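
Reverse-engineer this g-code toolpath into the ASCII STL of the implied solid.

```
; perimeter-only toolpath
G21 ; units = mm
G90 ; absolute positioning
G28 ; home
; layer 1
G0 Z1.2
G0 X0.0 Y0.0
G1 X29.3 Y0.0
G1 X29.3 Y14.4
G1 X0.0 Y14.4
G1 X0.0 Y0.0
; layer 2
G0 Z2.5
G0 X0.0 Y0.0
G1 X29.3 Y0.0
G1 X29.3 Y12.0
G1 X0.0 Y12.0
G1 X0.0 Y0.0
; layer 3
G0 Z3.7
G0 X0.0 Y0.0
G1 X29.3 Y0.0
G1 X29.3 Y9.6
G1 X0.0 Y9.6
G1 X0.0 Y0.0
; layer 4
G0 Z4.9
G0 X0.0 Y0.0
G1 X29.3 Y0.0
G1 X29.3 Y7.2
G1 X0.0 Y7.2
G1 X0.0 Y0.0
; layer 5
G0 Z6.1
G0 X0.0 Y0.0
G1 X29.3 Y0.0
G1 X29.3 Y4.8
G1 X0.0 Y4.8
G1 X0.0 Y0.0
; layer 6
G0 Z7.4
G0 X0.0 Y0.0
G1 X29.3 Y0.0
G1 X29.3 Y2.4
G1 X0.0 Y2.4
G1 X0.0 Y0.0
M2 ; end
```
solid part
  facet normal 0.0000 0.0000 -1.0000
    outer loop
      vertex 29.3 16.8 0.0
      vertex 29.3 0.0 0.0
      vertex 0.0 0.0 0.0
    endloop
  endfacet
  facet normal 0.0000 0.0000 -1.0000
    outer loop
      vertex 0.0 16.8 0.0
      vertex 29.3 16.8 0.0
      vertex 0.0 0.0 0.0
    endloop
  endfacet
  facet normal 0.0000 -1.0000 0.0000
    outer loop
      vertex 0.0 0.0 0.0
      vertex 29.3 0.0 0.0
      vertex 29.3 0.0 8.6
    endloop
  endfacet
  facet normal 0.0000 -1.0000 0.0000
    outer loop
      vertex 0.0 0.0 0.0
      vertex 29.3 0.0 8.6
      vertex 0.0 0.0 8.6
    endloop
  endfacet
  facet normal 0.0000 0.4557 0.8901
    outer loop
      vertex 0.0 0.0 8.6
      vertex 29.3 0.0 8.6
      vertex 29.3 16.8 0.0
    endloop
  endfacet
  facet normal 0.0000 0.4557 0.8901
    outer loop
      vertex 0.0 0.0 8.6
      vertex 29.3 16.8 0.0
      vertex 0.0 16.8 0.0
    endloop
  endfacet
  facet normal -1.0000 0.0000 0.0000
    outer loop
      vertex 0.0 0.0 8.6
      vertex 0.0 16.8 0.0
      vertex 0.0 0.0 0.0
    endloop
  endfacet
  facet normal 1.0000 0.0000 0.0000
    outer loop
      vertex 29.3 0.0 0.0
      vertex 29.3 16.8 0.0
      vertex 29.3 0.0 8.6
    endloop
  endfacet
endsolid part

The G0 Z moves step by Δz≈1.2 mm. The G1 loops shrink linearly with z, so the solid tapers from its base footprint up to z≈8.6. Closing with a flat bottom cap and the tapered top and triangulating gives 8 facets — a wedge (ramp): 29.3 × 16.8 mm base, rising to 8.6 mm along the y=0 edge and sloping linearly to z=0 at y=16.8.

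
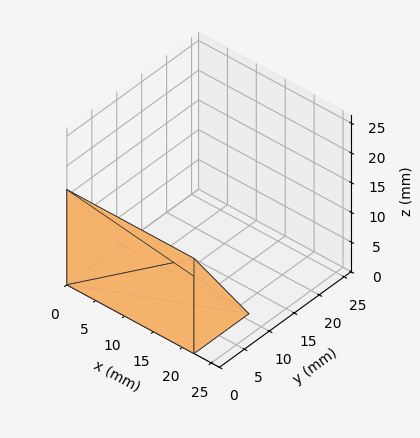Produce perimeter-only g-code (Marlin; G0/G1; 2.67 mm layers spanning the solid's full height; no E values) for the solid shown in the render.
Reading the render: the shape is a wedge (ramp): 22 × 11 mm base, rising to 16 mm along the y=0 edge and sloping linearly to z=0 at y=11 (dimensions read to the nearest mm from the axis ticks). For the g-code, the solid's height is divided into equal slices at the stated Δz and each level perimeter traced with G1 moves after a G0 lift.

; perimeter-only toolpath
G21 ; units = mm
G90 ; absolute positioning
G28 ; home
; layer 1
G0 Z2.67
G0 X0.00 Y0.00
G1 X22.00 Y0.00
G1 X22.00 Y9.17
G1 X0.00 Y9.17
G1 X0.00 Y0.00
; layer 2
G0 Z5.33
G0 X0.00 Y0.00
G1 X22.00 Y0.00
G1 X22.00 Y7.33
G1 X0.00 Y7.33
G1 X0.00 Y0.00
; layer 3
G0 Z8.00
G0 X0.00 Y0.00
G1 X22.00 Y0.00
G1 X22.00 Y5.50
G1 X0.00 Y5.50
G1 X0.00 Y0.00
; layer 4
G0 Z10.67
G0 X0.00 Y0.00
G1 X22.00 Y0.00
G1 X22.00 Y3.67
G1 X0.00 Y3.67
G1 X0.00 Y0.00
; layer 5
G0 Z13.33
G0 X0.00 Y0.00
G1 X22.00 Y0.00
G1 X22.00 Y1.83
G1 X0.00 Y1.83
G1 X0.00 Y0.00
M2 ; end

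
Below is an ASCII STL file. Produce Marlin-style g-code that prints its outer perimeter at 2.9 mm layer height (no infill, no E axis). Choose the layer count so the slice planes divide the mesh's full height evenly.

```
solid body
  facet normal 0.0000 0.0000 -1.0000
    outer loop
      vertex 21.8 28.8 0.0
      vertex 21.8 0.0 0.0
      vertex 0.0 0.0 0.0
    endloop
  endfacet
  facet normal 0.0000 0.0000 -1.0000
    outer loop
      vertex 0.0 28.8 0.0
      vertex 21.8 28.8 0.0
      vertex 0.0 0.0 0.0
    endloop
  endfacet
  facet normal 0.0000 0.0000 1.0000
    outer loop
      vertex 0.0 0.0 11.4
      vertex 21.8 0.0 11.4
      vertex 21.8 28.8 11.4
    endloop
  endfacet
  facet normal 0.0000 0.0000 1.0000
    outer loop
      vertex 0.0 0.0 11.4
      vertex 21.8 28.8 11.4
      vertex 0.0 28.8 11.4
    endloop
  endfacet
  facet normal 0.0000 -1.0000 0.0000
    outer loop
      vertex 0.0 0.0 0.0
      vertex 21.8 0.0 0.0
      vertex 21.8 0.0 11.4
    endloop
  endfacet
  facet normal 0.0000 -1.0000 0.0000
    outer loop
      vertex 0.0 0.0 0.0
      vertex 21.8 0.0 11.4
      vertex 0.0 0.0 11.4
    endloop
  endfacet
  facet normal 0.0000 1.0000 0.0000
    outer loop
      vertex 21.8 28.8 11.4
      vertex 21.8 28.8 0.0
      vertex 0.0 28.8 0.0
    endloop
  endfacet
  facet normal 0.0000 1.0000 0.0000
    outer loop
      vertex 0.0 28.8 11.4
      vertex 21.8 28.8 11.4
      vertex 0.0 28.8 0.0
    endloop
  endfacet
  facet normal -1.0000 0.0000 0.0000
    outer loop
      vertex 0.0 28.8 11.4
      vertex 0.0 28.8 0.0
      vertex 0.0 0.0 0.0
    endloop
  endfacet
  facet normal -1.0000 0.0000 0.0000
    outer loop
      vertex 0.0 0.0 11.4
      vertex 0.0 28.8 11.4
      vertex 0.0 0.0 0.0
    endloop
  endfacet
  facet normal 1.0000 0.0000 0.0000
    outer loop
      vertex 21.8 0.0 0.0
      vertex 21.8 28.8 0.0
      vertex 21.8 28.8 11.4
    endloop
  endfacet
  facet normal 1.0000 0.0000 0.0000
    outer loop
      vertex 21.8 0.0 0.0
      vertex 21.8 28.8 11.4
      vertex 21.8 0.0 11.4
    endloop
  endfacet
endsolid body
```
; perimeter-only toolpath
G21 ; units = mm
G90 ; absolute positioning
G28 ; home
; layer 1
G0 Z2.9
G0 X0.0 Y0.0
G1 X21.8 Y0.0
G1 X21.8 Y28.8
G1 X0.0 Y28.8
G1 X0.0 Y0.0
; layer 2
G0 Z5.7
G0 X0.0 Y0.0
G1 X21.8 Y0.0
G1 X21.8 Y28.8
G1 X0.0 Y28.8
G1 X0.0 Y0.0
; layer 3
G0 Z8.6
G0 X0.0 Y0.0
G1 X21.8 Y0.0
G1 X21.8 Y28.8
G1 X0.0 Y28.8
G1 X0.0 Y0.0
; layer 4
G0 Z11.4
G0 X0.0 Y0.0
G1 X21.8 Y0.0
G1 X21.8 Y28.8
G1 X0.0 Y28.8
G1 X0.0 Y0.0
M2 ; end

The solid is a rectangular box, roughly 21.8 × 28.8 mm footprint and 11.4 mm tall. Slicing at Δz = 2.9 mm — 4 equal slices spanning the solid's height, so layer i sits at z = i·h/4 — gives 4 non-empty perimeters. Each is a 4-segment closed polygon; G0 lifts to the layer z and rapids to the start vertex, then G1 traces the edges.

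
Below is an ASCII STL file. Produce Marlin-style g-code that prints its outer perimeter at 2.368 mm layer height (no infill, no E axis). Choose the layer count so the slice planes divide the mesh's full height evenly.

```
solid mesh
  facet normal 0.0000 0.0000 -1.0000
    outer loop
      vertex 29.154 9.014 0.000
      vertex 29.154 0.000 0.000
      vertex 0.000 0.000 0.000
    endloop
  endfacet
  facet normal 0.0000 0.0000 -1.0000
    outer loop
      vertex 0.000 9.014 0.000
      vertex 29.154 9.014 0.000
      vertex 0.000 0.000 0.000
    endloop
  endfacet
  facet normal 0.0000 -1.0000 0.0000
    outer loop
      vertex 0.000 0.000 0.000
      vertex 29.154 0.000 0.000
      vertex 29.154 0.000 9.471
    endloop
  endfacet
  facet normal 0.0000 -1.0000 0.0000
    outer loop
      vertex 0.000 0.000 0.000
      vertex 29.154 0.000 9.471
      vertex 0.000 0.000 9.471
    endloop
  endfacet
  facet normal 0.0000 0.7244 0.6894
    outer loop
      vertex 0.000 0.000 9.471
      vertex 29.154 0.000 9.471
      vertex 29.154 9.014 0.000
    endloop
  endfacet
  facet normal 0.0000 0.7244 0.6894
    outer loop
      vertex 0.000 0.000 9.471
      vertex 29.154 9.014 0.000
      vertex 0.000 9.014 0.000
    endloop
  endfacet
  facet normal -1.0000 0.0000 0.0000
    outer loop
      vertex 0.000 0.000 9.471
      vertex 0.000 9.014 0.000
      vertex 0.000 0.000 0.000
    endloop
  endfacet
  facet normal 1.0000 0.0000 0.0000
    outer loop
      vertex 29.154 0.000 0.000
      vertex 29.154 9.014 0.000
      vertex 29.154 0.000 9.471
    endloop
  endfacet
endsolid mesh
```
; perimeter-only toolpath
G21 ; units = mm
G90 ; absolute positioning
G28 ; home
; layer 1
G0 Z2.368
G0 X0.000 Y0.000
G1 X29.154 Y0.000
G1 X29.154 Y6.760
G1 X0.000 Y6.760
G1 X0.000 Y0.000
; layer 2
G0 Z4.736
G0 X0.000 Y0.000
G1 X29.154 Y0.000
G1 X29.154 Y4.507
G1 X0.000 Y4.507
G1 X0.000 Y0.000
; layer 3
G0 Z7.103
G0 X0.000 Y0.000
G1 X29.154 Y0.000
G1 X29.154 Y2.253
G1 X0.000 Y2.253
G1 X0.000 Y0.000
M2 ; end

The solid is a wedge (ramp): 29.2 × 9.01 mm base, rising to 9.47 mm along the y=0 edge and sloping linearly to z=0 at y=9.01. Slicing at Δz = 2.368 mm — 4 equal slices spanning the solid's height, so layer i sits at z = i·h/4 — gives 3 non-empty perimeters. Each is a 4-segment closed polygon; G0 lifts to the layer z and rapids to the start vertex, then G1 traces the edges. The cross-section shrinks linearly with z (the slice at the apex is degenerate and omitted).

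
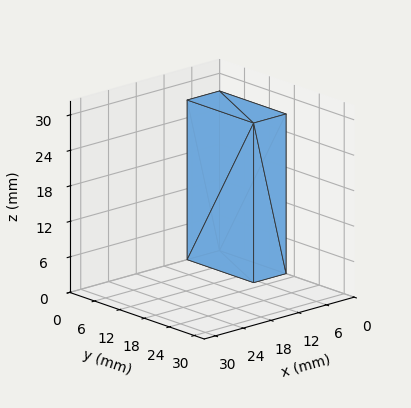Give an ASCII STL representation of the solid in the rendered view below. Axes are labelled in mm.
Reading the render: the shape is a rectangular box, roughly 7 × 16 mm footprint and 27 mm tall (dimensions read to the nearest mm from the axis ticks). For the STL, each face is triangulated and given an outward normal.

solid part
  facet normal 0.0000 0.0000 -1.0000
    outer loop
      vertex 7.00 16.00 0.00
      vertex 7.00 0.00 0.00
      vertex 0.00 0.00 0.00
    endloop
  endfacet
  facet normal 0.0000 0.0000 -1.0000
    outer loop
      vertex 0.00 16.00 0.00
      vertex 7.00 16.00 0.00
      vertex 0.00 0.00 0.00
    endloop
  endfacet
  facet normal 0.0000 0.0000 1.0000
    outer loop
      vertex 0.00 0.00 27.00
      vertex 7.00 0.00 27.00
      vertex 7.00 16.00 27.00
    endloop
  endfacet
  facet normal 0.0000 0.0000 1.0000
    outer loop
      vertex 0.00 0.00 27.00
      vertex 7.00 16.00 27.00
      vertex 0.00 16.00 27.00
    endloop
  endfacet
  facet normal 0.0000 -1.0000 0.0000
    outer loop
      vertex 0.00 0.00 0.00
      vertex 7.00 0.00 0.00
      vertex 7.00 0.00 27.00
    endloop
  endfacet
  facet normal 0.0000 -1.0000 0.0000
    outer loop
      vertex 0.00 0.00 0.00
      vertex 7.00 0.00 27.00
      vertex 0.00 0.00 27.00
    endloop
  endfacet
  facet normal 0.0000 1.0000 0.0000
    outer loop
      vertex 7.00 16.00 27.00
      vertex 7.00 16.00 0.00
      vertex 0.00 16.00 0.00
    endloop
  endfacet
  facet normal 0.0000 1.0000 0.0000
    outer loop
      vertex 0.00 16.00 27.00
      vertex 7.00 16.00 27.00
      vertex 0.00 16.00 0.00
    endloop
  endfacet
  facet normal -1.0000 0.0000 0.0000
    outer loop
      vertex 0.00 16.00 27.00
      vertex 0.00 16.00 0.00
      vertex 0.00 0.00 0.00
    endloop
  endfacet
  facet normal -1.0000 0.0000 0.0000
    outer loop
      vertex 0.00 0.00 27.00
      vertex 0.00 16.00 27.00
      vertex 0.00 0.00 0.00
    endloop
  endfacet
  facet normal 1.0000 0.0000 0.0000
    outer loop
      vertex 7.00 0.00 0.00
      vertex 7.00 16.00 0.00
      vertex 7.00 16.00 27.00
    endloop
  endfacet
  facet normal 1.0000 0.0000 0.0000
    outer loop
      vertex 7.00 0.00 0.00
      vertex 7.00 16.00 27.00
      vertex 7.00 0.00 27.00
    endloop
  endfacet
endsolid part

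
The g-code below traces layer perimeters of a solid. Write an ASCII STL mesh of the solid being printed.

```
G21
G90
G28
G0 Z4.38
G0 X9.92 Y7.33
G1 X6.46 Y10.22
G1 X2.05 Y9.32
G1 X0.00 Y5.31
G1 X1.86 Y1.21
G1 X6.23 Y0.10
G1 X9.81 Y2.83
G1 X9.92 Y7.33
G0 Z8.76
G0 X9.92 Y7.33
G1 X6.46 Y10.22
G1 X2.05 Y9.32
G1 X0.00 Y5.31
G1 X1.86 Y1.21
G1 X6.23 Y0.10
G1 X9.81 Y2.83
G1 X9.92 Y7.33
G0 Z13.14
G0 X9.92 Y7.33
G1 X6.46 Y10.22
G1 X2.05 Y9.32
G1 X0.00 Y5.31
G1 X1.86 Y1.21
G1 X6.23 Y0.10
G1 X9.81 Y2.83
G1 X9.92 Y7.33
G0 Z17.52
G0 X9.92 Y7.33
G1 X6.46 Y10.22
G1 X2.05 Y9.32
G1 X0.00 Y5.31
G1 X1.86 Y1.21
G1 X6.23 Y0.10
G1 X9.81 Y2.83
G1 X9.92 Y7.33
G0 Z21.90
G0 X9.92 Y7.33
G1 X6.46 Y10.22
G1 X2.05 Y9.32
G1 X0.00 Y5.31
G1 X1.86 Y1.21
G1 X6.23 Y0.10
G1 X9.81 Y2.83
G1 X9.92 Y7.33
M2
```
solid part
  facet normal 0.0000 0.0000 -1.0000
    outer loop
      vertex 2.05 9.32 0.00
      vertex 6.46 10.22 0.00
      vertex 9.92 7.33 0.00
    endloop
  endfacet
  facet normal 0.0000 0.0000 -1.0000
    outer loop
      vertex 0.00 5.31 0.00
      vertex 2.05 9.32 0.00
      vertex 9.92 7.33 0.00
    endloop
  endfacet
  facet normal 0.0000 0.0000 -1.0000
    outer loop
      vertex 1.86 1.21 0.00
      vertex 0.00 5.31 0.00
      vertex 9.92 7.33 0.00
    endloop
  endfacet
  facet normal 0.0000 0.0000 -1.0000
    outer loop
      vertex 6.23 0.10 0.00
      vertex 1.86 1.21 0.00
      vertex 9.92 7.33 0.00
    endloop
  endfacet
  facet normal 0.0000 0.0000 -1.0000
    outer loop
      vertex 9.81 2.83 0.00
      vertex 6.23 0.10 0.00
      vertex 9.92 7.33 0.00
    endloop
  endfacet
  facet normal 0.0000 0.0000 1.0000
    outer loop
      vertex 9.92 7.33 21.90
      vertex 6.46 10.22 21.90
      vertex 2.05 9.32 21.90
    endloop
  endfacet
  facet normal 0.0000 0.0000 1.0000
    outer loop
      vertex 9.92 7.33 21.90
      vertex 2.05 9.32 21.90
      vertex 0.00 5.31 21.90
    endloop
  endfacet
  facet normal 0.0000 0.0000 1.0000
    outer loop
      vertex 9.92 7.33 21.90
      vertex 0.00 5.31 21.90
      vertex 1.86 1.21 21.90
    endloop
  endfacet
  facet normal 0.0000 0.0000 1.0000
    outer loop
      vertex 9.92 7.33 21.90
      vertex 1.86 1.21 21.90
      vertex 6.23 0.10 21.90
    endloop
  endfacet
  facet normal 0.0000 0.0000 1.0000
    outer loop
      vertex 9.92 7.33 21.90
      vertex 6.23 0.10 21.90
      vertex 9.81 2.83 21.90
    endloop
  endfacet
  facet normal 0.6411 0.7675 0.0000
    outer loop
      vertex 9.92 7.33 0.00
      vertex 6.46 10.22 0.00
      vertex 6.46 10.22 21.90
    endloop
  endfacet
  facet normal 0.6411 0.7675 0.0000
    outer loop
      vertex 9.92 7.33 0.00
      vertex 6.46 10.22 21.90
      vertex 9.92 7.33 21.90
    endloop
  endfacet
  facet normal -0.2000 0.9798 0.0000
    outer loop
      vertex 6.46 10.22 0.00
      vertex 2.05 9.32 0.00
      vertex 2.05 9.32 21.90
    endloop
  endfacet
  facet normal -0.2000 0.9798 0.0000
    outer loop
      vertex 6.46 10.22 0.00
      vertex 2.05 9.32 21.90
      vertex 6.46 10.22 21.90
    endloop
  endfacet
  facet normal -0.8904 0.4552 0.0000
    outer loop
      vertex 2.05 9.32 0.00
      vertex 0.00 5.31 0.00
      vertex 0.00 5.31 21.90
    endloop
  endfacet
  facet normal -0.8904 0.4552 0.0000
    outer loop
      vertex 2.05 9.32 0.00
      vertex 0.00 5.31 21.90
      vertex 2.05 9.32 21.90
    endloop
  endfacet
  facet normal -0.9107 -0.4131 0.0000
    outer loop
      vertex 0.00 5.31 0.00
      vertex 1.86 1.21 0.00
      vertex 1.86 1.21 21.90
    endloop
  endfacet
  facet normal -0.9107 -0.4131 0.0000
    outer loop
      vertex 0.00 5.31 0.00
      vertex 1.86 1.21 21.90
      vertex 0.00 5.31 21.90
    endloop
  endfacet
  facet normal -0.2462 -0.9692 0.0000
    outer loop
      vertex 1.86 1.21 0.00
      vertex 6.23 0.10 0.00
      vertex 6.23 0.10 21.90
    endloop
  endfacet
  facet normal -0.2462 -0.9692 0.0000
    outer loop
      vertex 1.86 1.21 0.00
      vertex 6.23 0.10 21.90
      vertex 1.86 1.21 21.90
    endloop
  endfacet
  facet normal 0.6064 -0.7952 0.0000
    outer loop
      vertex 6.23 0.10 0.00
      vertex 9.81 2.83 0.00
      vertex 9.81 2.83 21.90
    endloop
  endfacet
  facet normal 0.6064 -0.7952 0.0000
    outer loop
      vertex 6.23 0.10 0.00
      vertex 9.81 2.83 21.90
      vertex 6.23 0.10 21.90
    endloop
  endfacet
  facet normal 0.9997 -0.0244 0.0000
    outer loop
      vertex 9.81 2.83 0.00
      vertex 9.92 7.33 0.00
      vertex 9.92 7.33 21.90
    endloop
  endfacet
  facet normal 0.9997 -0.0244 0.0000
    outer loop
      vertex 9.81 2.83 0.00
      vertex 9.92 7.33 21.90
      vertex 9.81 2.83 21.90
    endloop
  endfacet
endsolid part

The G0 Z moves step by Δz≈4.38 mm. Every layer's G1 loop is the same polygon, so the solid is a straight extrusion of it from z=0 to z≈21.9. Closing with flat bottom and top caps and triangulating gives 24 facets — a regular 7-sided prism (a cylinder approximated with 7 flat sides), circumscribed radius ≈ 5.19 mm, height ≈ 21.9 mm.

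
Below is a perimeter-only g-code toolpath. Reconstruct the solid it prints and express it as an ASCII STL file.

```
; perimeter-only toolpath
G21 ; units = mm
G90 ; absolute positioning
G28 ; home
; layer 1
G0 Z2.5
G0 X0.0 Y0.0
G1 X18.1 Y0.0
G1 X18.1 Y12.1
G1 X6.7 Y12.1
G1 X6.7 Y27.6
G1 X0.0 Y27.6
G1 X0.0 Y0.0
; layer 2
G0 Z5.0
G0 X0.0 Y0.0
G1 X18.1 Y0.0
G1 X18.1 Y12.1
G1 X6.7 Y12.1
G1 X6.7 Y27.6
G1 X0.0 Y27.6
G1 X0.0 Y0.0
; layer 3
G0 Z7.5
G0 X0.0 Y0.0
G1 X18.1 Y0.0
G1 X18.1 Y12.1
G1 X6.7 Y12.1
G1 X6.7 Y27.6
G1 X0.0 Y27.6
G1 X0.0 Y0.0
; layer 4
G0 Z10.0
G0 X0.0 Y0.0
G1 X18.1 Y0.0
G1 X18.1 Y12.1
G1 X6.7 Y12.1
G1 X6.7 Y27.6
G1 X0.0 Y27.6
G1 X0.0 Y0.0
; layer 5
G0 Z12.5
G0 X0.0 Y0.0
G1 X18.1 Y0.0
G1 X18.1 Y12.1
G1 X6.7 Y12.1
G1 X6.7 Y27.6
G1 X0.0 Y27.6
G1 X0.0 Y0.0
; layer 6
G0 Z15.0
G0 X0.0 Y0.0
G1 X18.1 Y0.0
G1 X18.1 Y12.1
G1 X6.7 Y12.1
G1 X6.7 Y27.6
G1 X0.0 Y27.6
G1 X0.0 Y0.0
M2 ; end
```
solid part
  facet normal 0.0000 0.0000 -1.0000
    outer loop
      vertex 18.1 12.1 0.0
      vertex 18.1 0.0 0.0
      vertex 0.0 0.0 0.0
    endloop
  endfacet
  facet normal 0.0000 0.0000 -1.0000
    outer loop
      vertex 6.7 12.1 0.0
      vertex 18.1 12.1 0.0
      vertex 0.0 0.0 0.0
    endloop
  endfacet
  facet normal 0.0000 0.0000 -1.0000
    outer loop
      vertex 6.7 27.6 0.0
      vertex 6.7 12.1 0.0
      vertex 0.0 0.0 0.0
    endloop
  endfacet
  facet normal 0.0000 0.0000 -1.0000
    outer loop
      vertex 0.0 27.6 0.0
      vertex 6.7 27.6 0.0
      vertex 0.0 0.0 0.0
    endloop
  endfacet
  facet normal 0.0000 0.0000 1.0000
    outer loop
      vertex 0.0 0.0 15.0
      vertex 18.1 0.0 15.0
      vertex 18.1 12.1 15.0
    endloop
  endfacet
  facet normal 0.0000 0.0000 1.0000
    outer loop
      vertex 0.0 0.0 15.0
      vertex 18.1 12.1 15.0
      vertex 6.7 12.1 15.0
    endloop
  endfacet
  facet normal 0.0000 0.0000 1.0000
    outer loop
      vertex 0.0 0.0 15.0
      vertex 6.7 12.1 15.0
      vertex 6.7 27.6 15.0
    endloop
  endfacet
  facet normal 0.0000 0.0000 1.0000
    outer loop
      vertex 0.0 0.0 15.0
      vertex 6.7 27.6 15.0
      vertex 0.0 27.6 15.0
    endloop
  endfacet
  facet normal 0.0000 -1.0000 0.0000
    outer loop
      vertex 0.0 0.0 0.0
      vertex 18.1 0.0 0.0
      vertex 18.1 0.0 15.0
    endloop
  endfacet
  facet normal 0.0000 -1.0000 0.0000
    outer loop
      vertex 0.0 0.0 0.0
      vertex 18.1 0.0 15.0
      vertex 0.0 0.0 15.0
    endloop
  endfacet
  facet normal 1.0000 0.0000 0.0000
    outer loop
      vertex 18.1 0.0 0.0
      vertex 18.1 12.1 0.0
      vertex 18.1 12.1 15.0
    endloop
  endfacet
  facet normal 1.0000 0.0000 0.0000
    outer loop
      vertex 18.1 0.0 0.0
      vertex 18.1 12.1 15.0
      vertex 18.1 0.0 15.0
    endloop
  endfacet
  facet normal 0.0000 1.0000 0.0000
    outer loop
      vertex 18.1 12.1 0.0
      vertex 6.7 12.1 0.0
      vertex 6.7 12.1 15.0
    endloop
  endfacet
  facet normal 0.0000 1.0000 0.0000
    outer loop
      vertex 18.1 12.1 0.0
      vertex 6.7 12.1 15.0
      vertex 18.1 12.1 15.0
    endloop
  endfacet
  facet normal 1.0000 0.0000 0.0000
    outer loop
      vertex 6.7 12.1 0.0
      vertex 6.7 27.6 0.0
      vertex 6.7 27.6 15.0
    endloop
  endfacet
  facet normal 1.0000 0.0000 0.0000
    outer loop
      vertex 6.7 12.1 0.0
      vertex 6.7 27.6 15.0
      vertex 6.7 12.1 15.0
    endloop
  endfacet
  facet normal 0.0000 1.0000 0.0000
    outer loop
      vertex 6.7 27.6 0.0
      vertex 0.0 27.6 0.0
      vertex 0.0 27.6 15.0
    endloop
  endfacet
  facet normal 0.0000 1.0000 0.0000
    outer loop
      vertex 6.7 27.6 0.0
      vertex 0.0 27.6 15.0
      vertex 6.7 27.6 15.0
    endloop
  endfacet
  facet normal -1.0000 0.0000 0.0000
    outer loop
      vertex 0.0 27.6 0.0
      vertex 0.0 0.0 0.0
      vertex 0.0 0.0 15.0
    endloop
  endfacet
  facet normal -1.0000 0.0000 0.0000
    outer loop
      vertex 0.0 27.6 0.0
      vertex 0.0 0.0 15.0
      vertex 0.0 27.6 15.0
    endloop
  endfacet
endsolid part

The G0 Z moves step by Δz≈2.5 mm. Every layer's G1 loop is the same polygon, so the solid is a straight extrusion of it from z=0 to z≈15. Closing with flat bottom and top caps and triangulating gives 20 facets — an L-shaped prism: outer 18.1 × 27.6 mm, arm thicknesses ≈ 12.1 mm (horizontal) and 6.7 mm (vertical), extruded 15 mm in z.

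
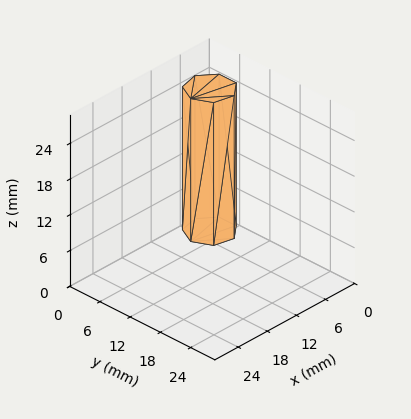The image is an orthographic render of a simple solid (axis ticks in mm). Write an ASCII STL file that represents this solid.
Reading the render: the shape is a regular 7-sided prism (a cylinder approximated with 7 flat sides), circumscribed radius ≈ 4 mm, height ≈ 24 mm (dimensions read to the nearest mm from the axis ticks). For the STL, each face is triangulated and given an outward normal.

solid part
  facet normal 0.0000 0.0000 -1.0000
    outer loop
      vertex 3.1 7.9 0.0
      vertex 6.5 7.1 0.0
      vertex 8.0 4.0 0.0
    endloop
  endfacet
  facet normal 0.0000 0.0000 -1.0000
    outer loop
      vertex 0.4 5.7 0.0
      vertex 3.1 7.9 0.0
      vertex 8.0 4.0 0.0
    endloop
  endfacet
  facet normal 0.0000 0.0000 -1.0000
    outer loop
      vertex 0.4 2.3 0.0
      vertex 0.4 5.7 0.0
      vertex 8.0 4.0 0.0
    endloop
  endfacet
  facet normal 0.0000 0.0000 -1.0000
    outer loop
      vertex 3.1 0.1 0.0
      vertex 0.4 2.3 0.0
      vertex 8.0 4.0 0.0
    endloop
  endfacet
  facet normal 0.0000 0.0000 -1.0000
    outer loop
      vertex 6.5 0.9 0.0
      vertex 3.1 0.1 0.0
      vertex 8.0 4.0 0.0
    endloop
  endfacet
  facet normal 0.0000 0.0000 1.0000
    outer loop
      vertex 8.0 4.0 24.0
      vertex 6.5 7.1 24.0
      vertex 3.1 7.9 24.0
    endloop
  endfacet
  facet normal 0.0000 0.0000 1.0000
    outer loop
      vertex 8.0 4.0 24.0
      vertex 3.1 7.9 24.0
      vertex 0.4 5.7 24.0
    endloop
  endfacet
  facet normal 0.0000 0.0000 1.0000
    outer loop
      vertex 8.0 4.0 24.0
      vertex 0.4 5.7 24.0
      vertex 0.4 2.3 24.0
    endloop
  endfacet
  facet normal 0.0000 0.0000 1.0000
    outer loop
      vertex 8.0 4.0 24.0
      vertex 0.4 2.3 24.0
      vertex 3.1 0.1 24.0
    endloop
  endfacet
  facet normal 0.0000 0.0000 1.0000
    outer loop
      vertex 8.0 4.0 24.0
      vertex 3.1 0.1 24.0
      vertex 6.5 0.9 24.0
    endloop
  endfacet
  facet normal 0.9002 0.4356 0.0000
    outer loop
      vertex 8.0 4.0 0.0
      vertex 6.5 7.1 0.0
      vertex 6.5 7.1 24.0
    endloop
  endfacet
  facet normal 0.9002 0.4356 0.0000
    outer loop
      vertex 8.0 4.0 0.0
      vertex 6.5 7.1 24.0
      vertex 8.0 4.0 24.0
    endloop
  endfacet
  facet normal 0.2290 0.9734 0.0000
    outer loop
      vertex 6.5 7.1 0.0
      vertex 3.1 7.9 0.0
      vertex 3.1 7.9 24.0
    endloop
  endfacet
  facet normal 0.2290 0.9734 0.0000
    outer loop
      vertex 6.5 7.1 0.0
      vertex 3.1 7.9 24.0
      vertex 6.5 7.1 24.0
    endloop
  endfacet
  facet normal -0.6317 0.7752 0.0000
    outer loop
      vertex 3.1 7.9 0.0
      vertex 0.4 5.7 0.0
      vertex 0.4 5.7 24.0
    endloop
  endfacet
  facet normal -0.6317 0.7752 0.0000
    outer loop
      vertex 3.1 7.9 0.0
      vertex 0.4 5.7 24.0
      vertex 3.1 7.9 24.0
    endloop
  endfacet
  facet normal -1.0000 0.0000 0.0000
    outer loop
      vertex 0.4 5.7 0.0
      vertex 0.4 2.3 0.0
      vertex 0.4 2.3 24.0
    endloop
  endfacet
  facet normal -1.0000 0.0000 0.0000
    outer loop
      vertex 0.4 5.7 0.0
      vertex 0.4 2.3 24.0
      vertex 0.4 5.7 24.0
    endloop
  endfacet
  facet normal -0.6317 -0.7752 0.0000
    outer loop
      vertex 0.4 2.3 0.0
      vertex 3.1 0.1 0.0
      vertex 3.1 0.1 24.0
    endloop
  endfacet
  facet normal -0.6317 -0.7752 0.0000
    outer loop
      vertex 0.4 2.3 0.0
      vertex 3.1 0.1 24.0
      vertex 0.4 2.3 24.0
    endloop
  endfacet
  facet normal 0.2290 -0.9734 0.0000
    outer loop
      vertex 3.1 0.1 0.0
      vertex 6.5 0.9 0.0
      vertex 6.5 0.9 24.0
    endloop
  endfacet
  facet normal 0.2290 -0.9734 0.0000
    outer loop
      vertex 3.1 0.1 0.0
      vertex 6.5 0.9 24.0
      vertex 3.1 0.1 24.0
    endloop
  endfacet
  facet normal 0.9002 -0.4356 0.0000
    outer loop
      vertex 6.5 0.9 0.0
      vertex 8.0 4.0 0.0
      vertex 8.0 4.0 24.0
    endloop
  endfacet
  facet normal 0.9002 -0.4356 0.0000
    outer loop
      vertex 6.5 0.9 0.0
      vertex 8.0 4.0 24.0
      vertex 6.5 0.9 24.0
    endloop
  endfacet
endsolid part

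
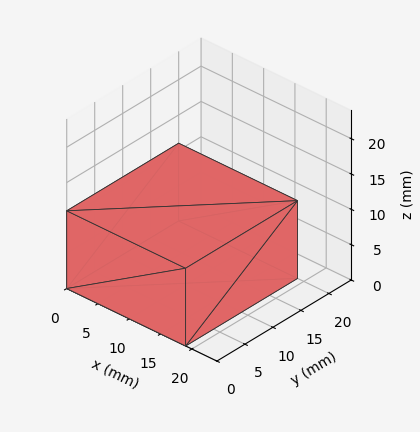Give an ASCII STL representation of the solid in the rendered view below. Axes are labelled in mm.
Reading the render: the shape is a rectangular box, roughly 19 × 20 mm footprint and 11 mm tall (dimensions read to the nearest mm from the axis ticks). For the STL, each face is triangulated and given an outward normal.

solid part
  facet normal 0.0000 0.0000 -1.0000
    outer loop
      vertex 19.000 20.000 0.000
      vertex 19.000 0.000 0.000
      vertex 0.000 0.000 0.000
    endloop
  endfacet
  facet normal 0.0000 0.0000 -1.0000
    outer loop
      vertex 0.000 20.000 0.000
      vertex 19.000 20.000 0.000
      vertex 0.000 0.000 0.000
    endloop
  endfacet
  facet normal 0.0000 0.0000 1.0000
    outer loop
      vertex 0.000 0.000 11.000
      vertex 19.000 0.000 11.000
      vertex 19.000 20.000 11.000
    endloop
  endfacet
  facet normal 0.0000 0.0000 1.0000
    outer loop
      vertex 0.000 0.000 11.000
      vertex 19.000 20.000 11.000
      vertex 0.000 20.000 11.000
    endloop
  endfacet
  facet normal 0.0000 -1.0000 0.0000
    outer loop
      vertex 0.000 0.000 0.000
      vertex 19.000 0.000 0.000
      vertex 19.000 0.000 11.000
    endloop
  endfacet
  facet normal 0.0000 -1.0000 0.0000
    outer loop
      vertex 0.000 0.000 0.000
      vertex 19.000 0.000 11.000
      vertex 0.000 0.000 11.000
    endloop
  endfacet
  facet normal 0.0000 1.0000 0.0000
    outer loop
      vertex 19.000 20.000 11.000
      vertex 19.000 20.000 0.000
      vertex 0.000 20.000 0.000
    endloop
  endfacet
  facet normal 0.0000 1.0000 0.0000
    outer loop
      vertex 0.000 20.000 11.000
      vertex 19.000 20.000 11.000
      vertex 0.000 20.000 0.000
    endloop
  endfacet
  facet normal -1.0000 0.0000 0.0000
    outer loop
      vertex 0.000 20.000 11.000
      vertex 0.000 20.000 0.000
      vertex 0.000 0.000 0.000
    endloop
  endfacet
  facet normal -1.0000 0.0000 0.0000
    outer loop
      vertex 0.000 0.000 11.000
      vertex 0.000 20.000 11.000
      vertex 0.000 0.000 0.000
    endloop
  endfacet
  facet normal 1.0000 0.0000 0.0000
    outer loop
      vertex 19.000 0.000 0.000
      vertex 19.000 20.000 0.000
      vertex 19.000 20.000 11.000
    endloop
  endfacet
  facet normal 1.0000 0.0000 0.0000
    outer loop
      vertex 19.000 0.000 0.000
      vertex 19.000 20.000 11.000
      vertex 19.000 0.000 11.000
    endloop
  endfacet
endsolid part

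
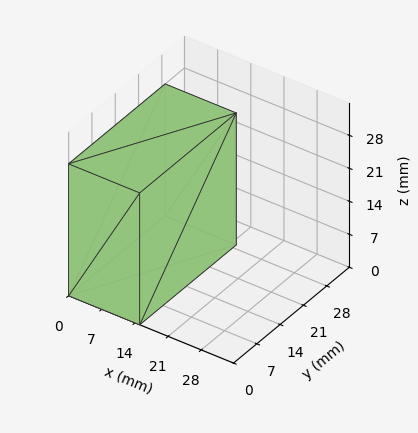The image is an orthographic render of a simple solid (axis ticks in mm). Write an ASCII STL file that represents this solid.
Reading the render: the shape is a rectangular box, roughly 15 × 29 mm footprint and 28 mm tall (dimensions read to the nearest mm from the axis ticks). For the STL, each face is triangulated and given an outward normal.

solid part
  facet normal 0.0000 0.0000 -1.0000
    outer loop
      vertex 15.00 29.00 0.00
      vertex 15.00 0.00 0.00
      vertex 0.00 0.00 0.00
    endloop
  endfacet
  facet normal 0.0000 0.0000 -1.0000
    outer loop
      vertex 0.00 29.00 0.00
      vertex 15.00 29.00 0.00
      vertex 0.00 0.00 0.00
    endloop
  endfacet
  facet normal 0.0000 0.0000 1.0000
    outer loop
      vertex 0.00 0.00 28.00
      vertex 15.00 0.00 28.00
      vertex 15.00 29.00 28.00
    endloop
  endfacet
  facet normal 0.0000 0.0000 1.0000
    outer loop
      vertex 0.00 0.00 28.00
      vertex 15.00 29.00 28.00
      vertex 0.00 29.00 28.00
    endloop
  endfacet
  facet normal 0.0000 -1.0000 0.0000
    outer loop
      vertex 0.00 0.00 0.00
      vertex 15.00 0.00 0.00
      vertex 15.00 0.00 28.00
    endloop
  endfacet
  facet normal 0.0000 -1.0000 0.0000
    outer loop
      vertex 0.00 0.00 0.00
      vertex 15.00 0.00 28.00
      vertex 0.00 0.00 28.00
    endloop
  endfacet
  facet normal 0.0000 1.0000 0.0000
    outer loop
      vertex 15.00 29.00 28.00
      vertex 15.00 29.00 0.00
      vertex 0.00 29.00 0.00
    endloop
  endfacet
  facet normal 0.0000 1.0000 0.0000
    outer loop
      vertex 0.00 29.00 28.00
      vertex 15.00 29.00 28.00
      vertex 0.00 29.00 0.00
    endloop
  endfacet
  facet normal -1.0000 0.0000 0.0000
    outer loop
      vertex 0.00 29.00 28.00
      vertex 0.00 29.00 0.00
      vertex 0.00 0.00 0.00
    endloop
  endfacet
  facet normal -1.0000 0.0000 0.0000
    outer loop
      vertex 0.00 0.00 28.00
      vertex 0.00 29.00 28.00
      vertex 0.00 0.00 0.00
    endloop
  endfacet
  facet normal 1.0000 0.0000 0.0000
    outer loop
      vertex 15.00 0.00 0.00
      vertex 15.00 29.00 0.00
      vertex 15.00 29.00 28.00
    endloop
  endfacet
  facet normal 1.0000 0.0000 0.0000
    outer loop
      vertex 15.00 0.00 0.00
      vertex 15.00 29.00 28.00
      vertex 15.00 0.00 28.00
    endloop
  endfacet
endsolid part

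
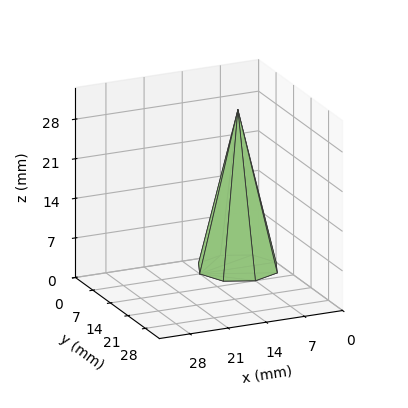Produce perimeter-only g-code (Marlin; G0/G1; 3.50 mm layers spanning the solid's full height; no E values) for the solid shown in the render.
Reading the render: the shape is a regular 8-sided pyramid, base circumscribed radius ≈ 7 mm, apex at z ≈ 28 mm (dimensions read to the nearest mm from the axis ticks). For the g-code, the solid's height is divided into equal slices at the stated Δz and each level perimeter traced with G1 moves after a G0 lift.

; perimeter-only toolpath
G21 ; units = mm
G90 ; absolute positioning
G28 ; home
; layer 1
G0 Z3.50
G0 X13.12 Y7.00
G1 X11.33 Y11.33
G1 X7.00 Y13.12
G1 X2.67 Y11.33
G1 X0.88 Y7.00
G1 X2.67 Y2.67
G1 X7.00 Y0.88
G1 X11.33 Y2.67
G1 X13.12 Y7.00
; layer 2
G0 Z7.00
G0 X12.25 Y7.00
G1 X10.71 Y10.71
G1 X7.00 Y12.25
G1 X3.29 Y10.71
G1 X1.75 Y7.00
G1 X3.29 Y3.29
G1 X7.00 Y1.75
G1 X10.71 Y3.29
G1 X12.25 Y7.00
; layer 3
G0 Z10.50
G0 X11.38 Y7.00
G1 X10.09 Y10.09
G1 X7.00 Y11.38
G1 X3.91 Y10.09
G1 X2.62 Y7.00
G1 X3.91 Y3.91
G1 X7.00 Y2.62
G1 X10.09 Y3.91
G1 X11.38 Y7.00
; layer 4
G0 Z14.00
G0 X10.50 Y7.00
G1 X9.47 Y9.47
G1 X7.00 Y10.50
G1 X4.53 Y9.47
G1 X3.50 Y7.00
G1 X4.53 Y4.53
G1 X7.00 Y3.50
G1 X9.47 Y4.53
G1 X10.50 Y7.00
; layer 5
G0 Z17.50
G0 X9.62 Y7.00
G1 X8.86 Y8.86
G1 X7.00 Y9.62
G1 X5.14 Y8.86
G1 X4.38 Y7.00
G1 X5.14 Y5.14
G1 X7.00 Y4.38
G1 X8.86 Y5.14
G1 X9.62 Y7.00
; layer 6
G0 Z21.00
G0 X8.75 Y7.00
G1 X8.24 Y8.24
G1 X7.00 Y8.75
G1 X5.76 Y8.24
G1 X5.25 Y7.00
G1 X5.76 Y5.76
G1 X7.00 Y5.25
G1 X8.24 Y5.76
G1 X8.75 Y7.00
; layer 7
G0 Z24.50
G0 X7.88 Y7.00
G1 X7.62 Y7.62
G1 X7.00 Y7.88
G1 X6.38 Y7.62
G1 X6.12 Y7.00
G1 X6.38 Y6.38
G1 X7.00 Y6.12
G1 X7.62 Y6.38
G1 X7.88 Y7.00
M2 ; end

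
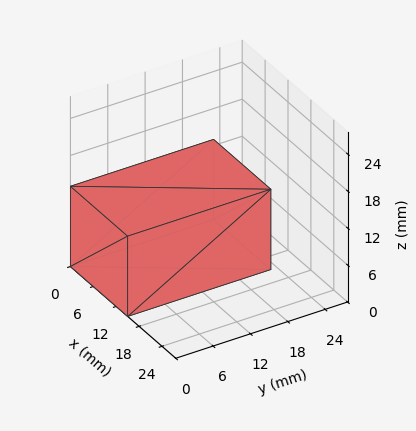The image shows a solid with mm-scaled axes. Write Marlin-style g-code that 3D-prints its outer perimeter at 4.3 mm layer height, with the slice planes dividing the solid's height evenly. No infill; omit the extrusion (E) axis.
Reading the render: the shape is a rectangular box, roughly 15 × 23 mm footprint and 13 mm tall (dimensions read to the nearest mm from the axis ticks). For the g-code, the solid's height is divided into equal slices at the stated Δz and each level perimeter traced with G1 moves after a G0 lift.

; perimeter-only toolpath
G21 ; units = mm
G90 ; absolute positioning
G28 ; home
; layer 1
G0 Z4.3
G0 X0.0 Y0.0
G1 X15.0 Y0.0
G1 X15.0 Y23.0
G1 X0.0 Y23.0
G1 X0.0 Y0.0
; layer 2
G0 Z8.7
G0 X0.0 Y0.0
G1 X15.0 Y0.0
G1 X15.0 Y23.0
G1 X0.0 Y23.0
G1 X0.0 Y0.0
; layer 3
G0 Z13.0
G0 X0.0 Y0.0
G1 X15.0 Y0.0
G1 X15.0 Y23.0
G1 X0.0 Y23.0
G1 X0.0 Y0.0
M2 ; end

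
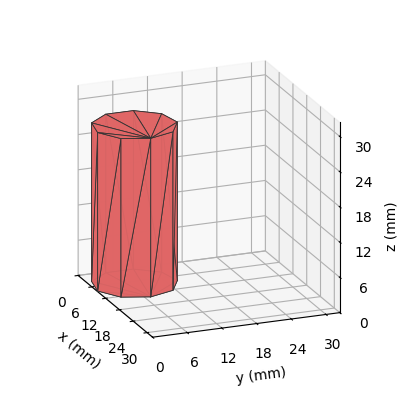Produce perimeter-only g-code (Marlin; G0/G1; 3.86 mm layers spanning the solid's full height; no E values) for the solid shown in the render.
Reading the render: the shape is a regular 9-sided prism (a cylinder approximated with 9 flat sides), circumscribed radius ≈ 7 mm, height ≈ 27 mm (dimensions read to the nearest mm from the axis ticks). For the g-code, the solid's height is divided into equal slices at the stated Δz and each level perimeter traced with G1 moves after a G0 lift.

; perimeter-only toolpath
G21 ; units = mm
G90 ; absolute positioning
G28 ; home
; layer 1
G0 Z3.86
G0 X14.00 Y7.00
G1 X12.36 Y11.50
G1 X8.22 Y13.89
G1 X3.50 Y13.06
G1 X0.42 Y9.39
G1 X0.42 Y4.61
G1 X3.50 Y0.94
G1 X8.22 Y0.11
G1 X12.36 Y2.50
G1 X14.00 Y7.00
; layer 2
G0 Z7.71
G0 X14.00 Y7.00
G1 X12.36 Y11.50
G1 X8.22 Y13.89
G1 X3.50 Y13.06
G1 X0.42 Y9.39
G1 X0.42 Y4.61
G1 X3.50 Y0.94
G1 X8.22 Y0.11
G1 X12.36 Y2.50
G1 X14.00 Y7.00
; layer 3
G0 Z11.57
G0 X14.00 Y7.00
G1 X12.36 Y11.50
G1 X8.22 Y13.89
G1 X3.50 Y13.06
G1 X0.42 Y9.39
G1 X0.42 Y4.61
G1 X3.50 Y0.94
G1 X8.22 Y0.11
G1 X12.36 Y2.50
G1 X14.00 Y7.00
; layer 4
G0 Z15.43
G0 X14.00 Y7.00
G1 X12.36 Y11.50
G1 X8.22 Y13.89
G1 X3.50 Y13.06
G1 X0.42 Y9.39
G1 X0.42 Y4.61
G1 X3.50 Y0.94
G1 X8.22 Y0.11
G1 X12.36 Y2.50
G1 X14.00 Y7.00
; layer 5
G0 Z19.29
G0 X14.00 Y7.00
G1 X12.36 Y11.50
G1 X8.22 Y13.89
G1 X3.50 Y13.06
G1 X0.42 Y9.39
G1 X0.42 Y4.61
G1 X3.50 Y0.94
G1 X8.22 Y0.11
G1 X12.36 Y2.50
G1 X14.00 Y7.00
; layer 6
G0 Z23.14
G0 X14.00 Y7.00
G1 X12.36 Y11.50
G1 X8.22 Y13.89
G1 X3.50 Y13.06
G1 X0.42 Y9.39
G1 X0.42 Y4.61
G1 X3.50 Y0.94
G1 X8.22 Y0.11
G1 X12.36 Y2.50
G1 X14.00 Y7.00
; layer 7
G0 Z27.00
G0 X14.00 Y7.00
G1 X12.36 Y11.50
G1 X8.22 Y13.89
G1 X3.50 Y13.06
G1 X0.42 Y9.39
G1 X0.42 Y4.61
G1 X3.50 Y0.94
G1 X8.22 Y0.11
G1 X12.36 Y2.50
G1 X14.00 Y7.00
M2 ; end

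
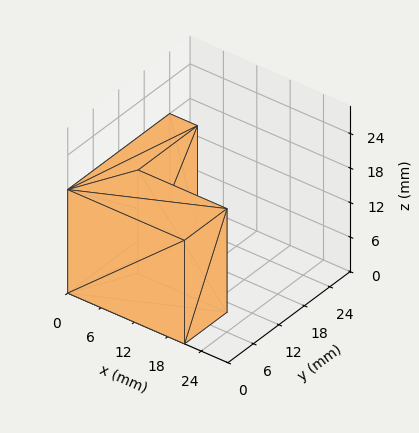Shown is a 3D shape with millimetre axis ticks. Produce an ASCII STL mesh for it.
Reading the render: the shape is an L-shaped prism: outer 21 × 24 mm, arm thicknesses ≈ 10 mm (horizontal) and 5 mm (vertical), extruded 18 mm in z (dimensions read to the nearest mm from the axis ticks). For the STL, each face is triangulated and given an outward normal.

solid part
  facet normal 0.0000 0.0000 -1.0000
    outer loop
      vertex 21.0 10.0 0.0
      vertex 21.0 0.0 0.0
      vertex 0.0 0.0 0.0
    endloop
  endfacet
  facet normal 0.0000 0.0000 -1.0000
    outer loop
      vertex 5.0 10.0 0.0
      vertex 21.0 10.0 0.0
      vertex 0.0 0.0 0.0
    endloop
  endfacet
  facet normal 0.0000 0.0000 -1.0000
    outer loop
      vertex 5.0 24.0 0.0
      vertex 5.0 10.0 0.0
      vertex 0.0 0.0 0.0
    endloop
  endfacet
  facet normal 0.0000 0.0000 -1.0000
    outer loop
      vertex 0.0 24.0 0.0
      vertex 5.0 24.0 0.0
      vertex 0.0 0.0 0.0
    endloop
  endfacet
  facet normal 0.0000 0.0000 1.0000
    outer loop
      vertex 0.0 0.0 18.0
      vertex 21.0 0.0 18.0
      vertex 21.0 10.0 18.0
    endloop
  endfacet
  facet normal 0.0000 0.0000 1.0000
    outer loop
      vertex 0.0 0.0 18.0
      vertex 21.0 10.0 18.0
      vertex 5.0 10.0 18.0
    endloop
  endfacet
  facet normal 0.0000 0.0000 1.0000
    outer loop
      vertex 0.0 0.0 18.0
      vertex 5.0 10.0 18.0
      vertex 5.0 24.0 18.0
    endloop
  endfacet
  facet normal 0.0000 0.0000 1.0000
    outer loop
      vertex 0.0 0.0 18.0
      vertex 5.0 24.0 18.0
      vertex 0.0 24.0 18.0
    endloop
  endfacet
  facet normal 0.0000 -1.0000 0.0000
    outer loop
      vertex 0.0 0.0 0.0
      vertex 21.0 0.0 0.0
      vertex 21.0 0.0 18.0
    endloop
  endfacet
  facet normal 0.0000 -1.0000 0.0000
    outer loop
      vertex 0.0 0.0 0.0
      vertex 21.0 0.0 18.0
      vertex 0.0 0.0 18.0
    endloop
  endfacet
  facet normal 1.0000 0.0000 0.0000
    outer loop
      vertex 21.0 0.0 0.0
      vertex 21.0 10.0 0.0
      vertex 21.0 10.0 18.0
    endloop
  endfacet
  facet normal 1.0000 0.0000 0.0000
    outer loop
      vertex 21.0 0.0 0.0
      vertex 21.0 10.0 18.0
      vertex 21.0 0.0 18.0
    endloop
  endfacet
  facet normal 0.0000 1.0000 0.0000
    outer loop
      vertex 21.0 10.0 0.0
      vertex 5.0 10.0 0.0
      vertex 5.0 10.0 18.0
    endloop
  endfacet
  facet normal 0.0000 1.0000 0.0000
    outer loop
      vertex 21.0 10.0 0.0
      vertex 5.0 10.0 18.0
      vertex 21.0 10.0 18.0
    endloop
  endfacet
  facet normal 1.0000 0.0000 0.0000
    outer loop
      vertex 5.0 10.0 0.0
      vertex 5.0 24.0 0.0
      vertex 5.0 24.0 18.0
    endloop
  endfacet
  facet normal 1.0000 0.0000 0.0000
    outer loop
      vertex 5.0 10.0 0.0
      vertex 5.0 24.0 18.0
      vertex 5.0 10.0 18.0
    endloop
  endfacet
  facet normal 0.0000 1.0000 0.0000
    outer loop
      vertex 5.0 24.0 0.0
      vertex 0.0 24.0 0.0
      vertex 0.0 24.0 18.0
    endloop
  endfacet
  facet normal 0.0000 1.0000 0.0000
    outer loop
      vertex 5.0 24.0 0.0
      vertex 0.0 24.0 18.0
      vertex 5.0 24.0 18.0
    endloop
  endfacet
  facet normal -1.0000 0.0000 0.0000
    outer loop
      vertex 0.0 24.0 0.0
      vertex 0.0 0.0 0.0
      vertex 0.0 0.0 18.0
    endloop
  endfacet
  facet normal -1.0000 0.0000 0.0000
    outer loop
      vertex 0.0 24.0 0.0
      vertex 0.0 0.0 18.0
      vertex 0.0 24.0 18.0
    endloop
  endfacet
endsolid part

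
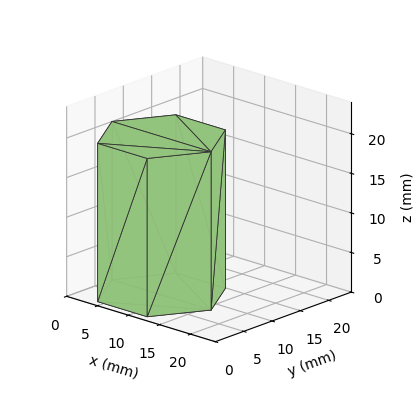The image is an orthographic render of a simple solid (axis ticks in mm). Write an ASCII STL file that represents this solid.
Reading the render: the shape is a regular 6-sided prism (a cylinder approximated with 6 flat sides), circumscribed radius ≈ 8 mm, height ≈ 20 mm (dimensions read to the nearest mm from the axis ticks). For the STL, each face is triangulated and given an outward normal.

solid part
  facet normal 0.0000 0.0000 -1.0000
    outer loop
      vertex 4.0 14.9 0.0
      vertex 12.0 14.9 0.0
      vertex 16.0 8.0 0.0
    endloop
  endfacet
  facet normal 0.0000 0.0000 -1.0000
    outer loop
      vertex 0.0 8.0 0.0
      vertex 4.0 14.9 0.0
      vertex 16.0 8.0 0.0
    endloop
  endfacet
  facet normal 0.0000 0.0000 -1.0000
    outer loop
      vertex 4.0 1.1 0.0
      vertex 0.0 8.0 0.0
      vertex 16.0 8.0 0.0
    endloop
  endfacet
  facet normal 0.0000 0.0000 -1.0000
    outer loop
      vertex 12.0 1.1 0.0
      vertex 4.0 1.1 0.0
      vertex 16.0 8.0 0.0
    endloop
  endfacet
  facet normal 0.0000 0.0000 1.0000
    outer loop
      vertex 16.0 8.0 20.0
      vertex 12.0 14.9 20.0
      vertex 4.0 14.9 20.0
    endloop
  endfacet
  facet normal 0.0000 0.0000 1.0000
    outer loop
      vertex 16.0 8.0 20.0
      vertex 4.0 14.9 20.0
      vertex 0.0 8.0 20.0
    endloop
  endfacet
  facet normal 0.0000 0.0000 1.0000
    outer loop
      vertex 16.0 8.0 20.0
      vertex 0.0 8.0 20.0
      vertex 4.0 1.1 20.0
    endloop
  endfacet
  facet normal 0.0000 0.0000 1.0000
    outer loop
      vertex 16.0 8.0 20.0
      vertex 4.0 1.1 20.0
      vertex 12.0 1.1 20.0
    endloop
  endfacet
  facet normal 0.8651 0.5015 0.0000
    outer loop
      vertex 16.0 8.0 0.0
      vertex 12.0 14.9 0.0
      vertex 12.0 14.9 20.0
    endloop
  endfacet
  facet normal 0.8651 0.5015 0.0000
    outer loop
      vertex 16.0 8.0 0.0
      vertex 12.0 14.9 20.0
      vertex 16.0 8.0 20.0
    endloop
  endfacet
  facet normal 0.0000 1.0000 0.0000
    outer loop
      vertex 12.0 14.9 0.0
      vertex 4.0 14.9 0.0
      vertex 4.0 14.9 20.0
    endloop
  endfacet
  facet normal 0.0000 1.0000 0.0000
    outer loop
      vertex 12.0 14.9 0.0
      vertex 4.0 14.9 20.0
      vertex 12.0 14.9 20.0
    endloop
  endfacet
  facet normal -0.8651 0.5015 0.0000
    outer loop
      vertex 4.0 14.9 0.0
      vertex 0.0 8.0 0.0
      vertex 0.0 8.0 20.0
    endloop
  endfacet
  facet normal -0.8651 0.5015 0.0000
    outer loop
      vertex 4.0 14.9 0.0
      vertex 0.0 8.0 20.0
      vertex 4.0 14.9 20.0
    endloop
  endfacet
  facet normal -0.8651 -0.5015 0.0000
    outer loop
      vertex 0.0 8.0 0.0
      vertex 4.0 1.1 0.0
      vertex 4.0 1.1 20.0
    endloop
  endfacet
  facet normal -0.8651 -0.5015 0.0000
    outer loop
      vertex 0.0 8.0 0.0
      vertex 4.0 1.1 20.0
      vertex 0.0 8.0 20.0
    endloop
  endfacet
  facet normal 0.0000 -1.0000 0.0000
    outer loop
      vertex 4.0 1.1 0.0
      vertex 12.0 1.1 0.0
      vertex 12.0 1.1 20.0
    endloop
  endfacet
  facet normal 0.0000 -1.0000 0.0000
    outer loop
      vertex 4.0 1.1 0.0
      vertex 12.0 1.1 20.0
      vertex 4.0 1.1 20.0
    endloop
  endfacet
  facet normal 0.8651 -0.5015 0.0000
    outer loop
      vertex 12.0 1.1 0.0
      vertex 16.0 8.0 0.0
      vertex 16.0 8.0 20.0
    endloop
  endfacet
  facet normal 0.8651 -0.5015 0.0000
    outer loop
      vertex 12.0 1.1 0.0
      vertex 16.0 8.0 20.0
      vertex 12.0 1.1 20.0
    endloop
  endfacet
endsolid part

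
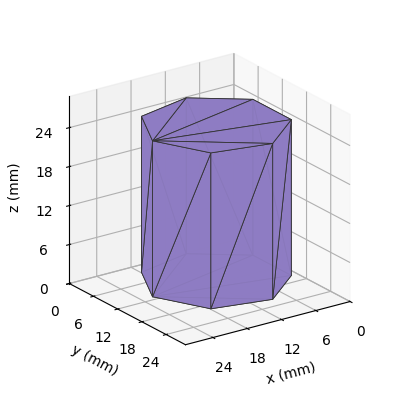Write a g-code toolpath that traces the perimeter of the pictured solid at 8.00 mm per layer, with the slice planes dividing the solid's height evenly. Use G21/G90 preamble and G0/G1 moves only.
Reading the render: the shape is a regular 7-sided prism (a cylinder approximated with 7 flat sides), circumscribed radius ≈ 11 mm, height ≈ 24 mm (dimensions read to the nearest mm from the axis ticks). For the g-code, the solid's height is divided into equal slices at the stated Δz and each level perimeter traced with G1 moves after a G0 lift.

; perimeter-only toolpath
G21 ; units = mm
G90 ; absolute positioning
G28 ; home
; layer 1
G0 Z8.00
G0 X22.00 Y11.00
G1 X17.86 Y19.60
G1 X8.55 Y21.72
G1 X1.09 Y15.77
G1 X1.09 Y6.23
G1 X8.55 Y0.28
G1 X17.86 Y2.40
G1 X22.00 Y11.00
; layer 2
G0 Z16.00
G0 X22.00 Y11.00
G1 X17.86 Y19.60
G1 X8.55 Y21.72
G1 X1.09 Y15.77
G1 X1.09 Y6.23
G1 X8.55 Y0.28
G1 X17.86 Y2.40
G1 X22.00 Y11.00
; layer 3
G0 Z24.00
G0 X22.00 Y11.00
G1 X17.86 Y19.60
G1 X8.55 Y21.72
G1 X1.09 Y15.77
G1 X1.09 Y6.23
G1 X8.55 Y0.28
G1 X17.86 Y2.40
G1 X22.00 Y11.00
M2 ; end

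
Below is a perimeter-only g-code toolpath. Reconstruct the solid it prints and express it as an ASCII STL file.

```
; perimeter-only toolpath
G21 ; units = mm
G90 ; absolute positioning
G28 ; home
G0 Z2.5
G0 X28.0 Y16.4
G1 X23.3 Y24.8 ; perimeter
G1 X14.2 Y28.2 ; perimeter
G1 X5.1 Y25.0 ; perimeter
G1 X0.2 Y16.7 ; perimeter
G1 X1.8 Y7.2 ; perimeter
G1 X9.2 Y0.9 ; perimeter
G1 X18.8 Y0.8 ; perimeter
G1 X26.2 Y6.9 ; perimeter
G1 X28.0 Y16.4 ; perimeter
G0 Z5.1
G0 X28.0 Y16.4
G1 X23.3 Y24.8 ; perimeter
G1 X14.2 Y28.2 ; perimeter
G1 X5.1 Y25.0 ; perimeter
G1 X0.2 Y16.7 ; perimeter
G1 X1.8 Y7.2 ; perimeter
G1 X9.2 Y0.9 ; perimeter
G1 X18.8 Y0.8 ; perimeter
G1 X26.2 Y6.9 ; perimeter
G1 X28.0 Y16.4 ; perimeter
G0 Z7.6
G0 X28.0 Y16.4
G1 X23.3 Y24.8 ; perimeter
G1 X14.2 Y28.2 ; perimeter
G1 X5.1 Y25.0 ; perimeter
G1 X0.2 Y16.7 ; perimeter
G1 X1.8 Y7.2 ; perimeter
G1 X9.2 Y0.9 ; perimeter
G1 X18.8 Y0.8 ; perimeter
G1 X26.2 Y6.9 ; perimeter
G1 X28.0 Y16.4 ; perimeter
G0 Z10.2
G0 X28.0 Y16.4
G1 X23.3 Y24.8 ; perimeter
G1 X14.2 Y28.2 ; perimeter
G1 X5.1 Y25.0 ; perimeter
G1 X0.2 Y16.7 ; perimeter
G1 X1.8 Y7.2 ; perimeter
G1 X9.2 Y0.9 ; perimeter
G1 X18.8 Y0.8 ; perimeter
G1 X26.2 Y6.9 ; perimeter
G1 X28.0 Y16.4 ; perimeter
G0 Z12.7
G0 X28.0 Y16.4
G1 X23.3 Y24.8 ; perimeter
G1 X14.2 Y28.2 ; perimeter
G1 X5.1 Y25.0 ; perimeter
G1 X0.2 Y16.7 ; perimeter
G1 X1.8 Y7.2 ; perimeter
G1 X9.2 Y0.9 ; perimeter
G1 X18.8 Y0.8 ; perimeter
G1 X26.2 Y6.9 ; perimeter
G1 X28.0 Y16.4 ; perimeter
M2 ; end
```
solid part
  facet normal 0.0000 0.0000 -1.0000
    outer loop
      vertex 14.2 28.2 0.0
      vertex 23.3 24.8 0.0
      vertex 28.0 16.4 0.0
    endloop
  endfacet
  facet normal 0.0000 0.0000 -1.0000
    outer loop
      vertex 5.1 25.0 0.0
      vertex 14.2 28.2 0.0
      vertex 28.0 16.4 0.0
    endloop
  endfacet
  facet normal 0.0000 0.0000 -1.0000
    outer loop
      vertex 0.2 16.7 0.0
      vertex 5.1 25.0 0.0
      vertex 28.0 16.4 0.0
    endloop
  endfacet
  facet normal 0.0000 0.0000 -1.0000
    outer loop
      vertex 1.8 7.2 0.0
      vertex 0.2 16.7 0.0
      vertex 28.0 16.4 0.0
    endloop
  endfacet
  facet normal 0.0000 0.0000 -1.0000
    outer loop
      vertex 9.2 0.9 0.0
      vertex 1.8 7.2 0.0
      vertex 28.0 16.4 0.0
    endloop
  endfacet
  facet normal 0.0000 0.0000 -1.0000
    outer loop
      vertex 18.8 0.8 0.0
      vertex 9.2 0.9 0.0
      vertex 28.0 16.4 0.0
    endloop
  endfacet
  facet normal 0.0000 0.0000 -1.0000
    outer loop
      vertex 26.2 6.9 0.0
      vertex 18.8 0.8 0.0
      vertex 28.0 16.4 0.0
    endloop
  endfacet
  facet normal 0.0000 0.0000 1.0000
    outer loop
      vertex 28.0 16.4 12.7
      vertex 23.3 24.8 12.7
      vertex 14.2 28.2 12.7
    endloop
  endfacet
  facet normal 0.0000 0.0000 1.0000
    outer loop
      vertex 28.0 16.4 12.7
      vertex 14.2 28.2 12.7
      vertex 5.1 25.0 12.7
    endloop
  endfacet
  facet normal 0.0000 0.0000 1.0000
    outer loop
      vertex 28.0 16.4 12.7
      vertex 5.1 25.0 12.7
      vertex 0.2 16.7 12.7
    endloop
  endfacet
  facet normal 0.0000 0.0000 1.0000
    outer loop
      vertex 28.0 16.4 12.7
      vertex 0.2 16.7 12.7
      vertex 1.8 7.2 12.7
    endloop
  endfacet
  facet normal 0.0000 0.0000 1.0000
    outer loop
      vertex 28.0 16.4 12.7
      vertex 1.8 7.2 12.7
      vertex 9.2 0.9 12.7
    endloop
  endfacet
  facet normal 0.0000 0.0000 1.0000
    outer loop
      vertex 28.0 16.4 12.7
      vertex 9.2 0.9 12.7
      vertex 18.8 0.8 12.7
    endloop
  endfacet
  facet normal 0.0000 0.0000 1.0000
    outer loop
      vertex 28.0 16.4 12.7
      vertex 18.8 0.8 12.7
      vertex 26.2 6.9 12.7
    endloop
  endfacet
  facet normal 0.8727 0.4883 0.0000
    outer loop
      vertex 28.0 16.4 0.0
      vertex 23.3 24.8 0.0
      vertex 23.3 24.8 12.7
    endloop
  endfacet
  facet normal 0.8727 0.4883 0.0000
    outer loop
      vertex 28.0 16.4 0.0
      vertex 23.3 24.8 12.7
      vertex 28.0 16.4 12.7
    endloop
  endfacet
  facet normal 0.3500 0.9368 0.0000
    outer loop
      vertex 23.3 24.8 0.0
      vertex 14.2 28.2 0.0
      vertex 14.2 28.2 12.7
    endloop
  endfacet
  facet normal 0.3500 0.9368 0.0000
    outer loop
      vertex 23.3 24.8 0.0
      vertex 14.2 28.2 12.7
      vertex 23.3 24.8 12.7
    endloop
  endfacet
  facet normal -0.3317 0.9434 0.0000
    outer loop
      vertex 14.2 28.2 0.0
      vertex 5.1 25.0 0.0
      vertex 5.1 25.0 12.7
    endloop
  endfacet
  facet normal -0.3317 0.9434 0.0000
    outer loop
      vertex 14.2 28.2 0.0
      vertex 5.1 25.0 12.7
      vertex 14.2 28.2 12.7
    endloop
  endfacet
  facet normal -0.8611 0.5084 0.0000
    outer loop
      vertex 5.1 25.0 0.0
      vertex 0.2 16.7 0.0
      vertex 0.2 16.7 12.7
    endloop
  endfacet
  facet normal -0.8611 0.5084 0.0000
    outer loop
      vertex 5.1 25.0 0.0
      vertex 0.2 16.7 12.7
      vertex 5.1 25.0 12.7
    endloop
  endfacet
  facet normal -0.9861 -0.1661 0.0000
    outer loop
      vertex 0.2 16.7 0.0
      vertex 1.8 7.2 0.0
      vertex 1.8 7.2 12.7
    endloop
  endfacet
  facet normal -0.9861 -0.1661 0.0000
    outer loop
      vertex 0.2 16.7 0.0
      vertex 1.8 7.2 12.7
      vertex 0.2 16.7 12.7
    endloop
  endfacet
  facet normal -0.6482 -0.7614 0.0000
    outer loop
      vertex 1.8 7.2 0.0
      vertex 9.2 0.9 0.0
      vertex 9.2 0.9 12.7
    endloop
  endfacet
  facet normal -0.6482 -0.7614 0.0000
    outer loop
      vertex 1.8 7.2 0.0
      vertex 9.2 0.9 12.7
      vertex 1.8 7.2 12.7
    endloop
  endfacet
  facet normal -0.0104 -0.9999 0.0000
    outer loop
      vertex 9.2 0.9 0.0
      vertex 18.8 0.8 0.0
      vertex 18.8 0.8 12.7
    endloop
  endfacet
  facet normal -0.0104 -0.9999 0.0000
    outer loop
      vertex 9.2 0.9 0.0
      vertex 18.8 0.8 12.7
      vertex 9.2 0.9 12.7
    endloop
  endfacet
  facet normal 0.6361 -0.7716 0.0000
    outer loop
      vertex 18.8 0.8 0.0
      vertex 26.2 6.9 0.0
      vertex 26.2 6.9 12.7
    endloop
  endfacet
  facet normal 0.6361 -0.7716 0.0000
    outer loop
      vertex 18.8 0.8 0.0
      vertex 26.2 6.9 12.7
      vertex 18.8 0.8 12.7
    endloop
  endfacet
  facet normal 0.9825 -0.1862 0.0000
    outer loop
      vertex 26.2 6.9 0.0
      vertex 28.0 16.4 0.0
      vertex 28.0 16.4 12.7
    endloop
  endfacet
  facet normal 0.9825 -0.1862 0.0000
    outer loop
      vertex 26.2 6.9 0.0
      vertex 28.0 16.4 12.7
      vertex 26.2 6.9 12.7
    endloop
  endfacet
endsolid part

The G0 Z moves step by Δz≈2.5 mm. Every layer's G1 loop is the same polygon, so the solid is a straight extrusion of it from z=0 to z≈12.7. Closing with flat bottom and top caps and triangulating gives 32 facets — a regular 9-sided prism (a cylinder approximated with 9 flat sides), circumscribed radius ≈ 14.1 mm, height ≈ 12.7 mm.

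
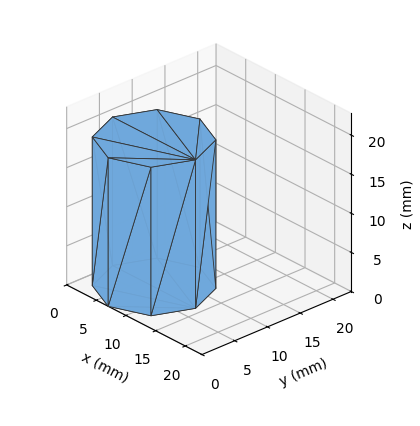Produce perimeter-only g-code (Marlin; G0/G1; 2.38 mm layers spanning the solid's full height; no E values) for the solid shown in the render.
Reading the render: the shape is a regular 8-sided prism (a cylinder approximated with 8 flat sides), circumscribed radius ≈ 7 mm, height ≈ 19 mm (dimensions read to the nearest mm from the axis ticks). For the g-code, the solid's height is divided into equal slices at the stated Δz and each level perimeter traced with G1 moves after a G0 lift.

; perimeter-only toolpath
G21 ; units = mm
G90 ; absolute positioning
G28 ; home
; layer 1
G0 Z2.38
G0 X14.00 Y7.00
G1 X11.95 Y11.95
G1 X7.00 Y14.00
G1 X2.05 Y11.95
G1 X0.00 Y7.00
G1 X2.05 Y2.05
G1 X7.00 Y0.00
G1 X11.95 Y2.05
G1 X14.00 Y7.00
; layer 2
G0 Z4.75
G0 X14.00 Y7.00
G1 X11.95 Y11.95
G1 X7.00 Y14.00
G1 X2.05 Y11.95
G1 X0.00 Y7.00
G1 X2.05 Y2.05
G1 X7.00 Y0.00
G1 X11.95 Y2.05
G1 X14.00 Y7.00
; layer 3
G0 Z7.12
G0 X14.00 Y7.00
G1 X11.95 Y11.95
G1 X7.00 Y14.00
G1 X2.05 Y11.95
G1 X0.00 Y7.00
G1 X2.05 Y2.05
G1 X7.00 Y0.00
G1 X11.95 Y2.05
G1 X14.00 Y7.00
; layer 4
G0 Z9.50
G0 X14.00 Y7.00
G1 X11.95 Y11.95
G1 X7.00 Y14.00
G1 X2.05 Y11.95
G1 X0.00 Y7.00
G1 X2.05 Y2.05
G1 X7.00 Y0.00
G1 X11.95 Y2.05
G1 X14.00 Y7.00
; layer 5
G0 Z11.88
G0 X14.00 Y7.00
G1 X11.95 Y11.95
G1 X7.00 Y14.00
G1 X2.05 Y11.95
G1 X0.00 Y7.00
G1 X2.05 Y2.05
G1 X7.00 Y0.00
G1 X11.95 Y2.05
G1 X14.00 Y7.00
; layer 6
G0 Z14.25
G0 X14.00 Y7.00
G1 X11.95 Y11.95
G1 X7.00 Y14.00
G1 X2.05 Y11.95
G1 X0.00 Y7.00
G1 X2.05 Y2.05
G1 X7.00 Y0.00
G1 X11.95 Y2.05
G1 X14.00 Y7.00
; layer 7
G0 Z16.62
G0 X14.00 Y7.00
G1 X11.95 Y11.95
G1 X7.00 Y14.00
G1 X2.05 Y11.95
G1 X0.00 Y7.00
G1 X2.05 Y2.05
G1 X7.00 Y0.00
G1 X11.95 Y2.05
G1 X14.00 Y7.00
; layer 8
G0 Z19.00
G0 X14.00 Y7.00
G1 X11.95 Y11.95
G1 X7.00 Y14.00
G1 X2.05 Y11.95
G1 X0.00 Y7.00
G1 X2.05 Y2.05
G1 X7.00 Y0.00
G1 X11.95 Y2.05
G1 X14.00 Y7.00
M2 ; end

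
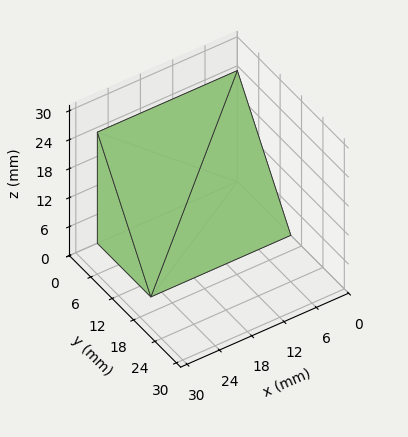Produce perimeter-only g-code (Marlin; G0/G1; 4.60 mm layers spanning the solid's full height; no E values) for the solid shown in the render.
Reading the render: the shape is a wedge (ramp): 26 × 15 mm base, rising to 23 mm along the y=0 edge and sloping linearly to z=0 at y=15 (dimensions read to the nearest mm from the axis ticks). For the g-code, the solid's height is divided into equal slices at the stated Δz and each level perimeter traced with G1 moves after a G0 lift.

; perimeter-only toolpath
G21 ; units = mm
G90 ; absolute positioning
G28 ; home
; layer 1
G0 Z4.60
G0 X0.00 Y0.00
G1 X26.00 Y0.00
G1 X26.00 Y12.00
G1 X0.00 Y12.00
G1 X0.00 Y0.00
; layer 2
G0 Z9.20
G0 X0.00 Y0.00
G1 X26.00 Y0.00
G1 X26.00 Y9.00
G1 X0.00 Y9.00
G1 X0.00 Y0.00
; layer 3
G0 Z13.80
G0 X0.00 Y0.00
G1 X26.00 Y0.00
G1 X26.00 Y6.00
G1 X0.00 Y6.00
G1 X0.00 Y0.00
; layer 4
G0 Z18.40
G0 X0.00 Y0.00
G1 X26.00 Y0.00
G1 X26.00 Y3.00
G1 X0.00 Y3.00
G1 X0.00 Y0.00
M2 ; end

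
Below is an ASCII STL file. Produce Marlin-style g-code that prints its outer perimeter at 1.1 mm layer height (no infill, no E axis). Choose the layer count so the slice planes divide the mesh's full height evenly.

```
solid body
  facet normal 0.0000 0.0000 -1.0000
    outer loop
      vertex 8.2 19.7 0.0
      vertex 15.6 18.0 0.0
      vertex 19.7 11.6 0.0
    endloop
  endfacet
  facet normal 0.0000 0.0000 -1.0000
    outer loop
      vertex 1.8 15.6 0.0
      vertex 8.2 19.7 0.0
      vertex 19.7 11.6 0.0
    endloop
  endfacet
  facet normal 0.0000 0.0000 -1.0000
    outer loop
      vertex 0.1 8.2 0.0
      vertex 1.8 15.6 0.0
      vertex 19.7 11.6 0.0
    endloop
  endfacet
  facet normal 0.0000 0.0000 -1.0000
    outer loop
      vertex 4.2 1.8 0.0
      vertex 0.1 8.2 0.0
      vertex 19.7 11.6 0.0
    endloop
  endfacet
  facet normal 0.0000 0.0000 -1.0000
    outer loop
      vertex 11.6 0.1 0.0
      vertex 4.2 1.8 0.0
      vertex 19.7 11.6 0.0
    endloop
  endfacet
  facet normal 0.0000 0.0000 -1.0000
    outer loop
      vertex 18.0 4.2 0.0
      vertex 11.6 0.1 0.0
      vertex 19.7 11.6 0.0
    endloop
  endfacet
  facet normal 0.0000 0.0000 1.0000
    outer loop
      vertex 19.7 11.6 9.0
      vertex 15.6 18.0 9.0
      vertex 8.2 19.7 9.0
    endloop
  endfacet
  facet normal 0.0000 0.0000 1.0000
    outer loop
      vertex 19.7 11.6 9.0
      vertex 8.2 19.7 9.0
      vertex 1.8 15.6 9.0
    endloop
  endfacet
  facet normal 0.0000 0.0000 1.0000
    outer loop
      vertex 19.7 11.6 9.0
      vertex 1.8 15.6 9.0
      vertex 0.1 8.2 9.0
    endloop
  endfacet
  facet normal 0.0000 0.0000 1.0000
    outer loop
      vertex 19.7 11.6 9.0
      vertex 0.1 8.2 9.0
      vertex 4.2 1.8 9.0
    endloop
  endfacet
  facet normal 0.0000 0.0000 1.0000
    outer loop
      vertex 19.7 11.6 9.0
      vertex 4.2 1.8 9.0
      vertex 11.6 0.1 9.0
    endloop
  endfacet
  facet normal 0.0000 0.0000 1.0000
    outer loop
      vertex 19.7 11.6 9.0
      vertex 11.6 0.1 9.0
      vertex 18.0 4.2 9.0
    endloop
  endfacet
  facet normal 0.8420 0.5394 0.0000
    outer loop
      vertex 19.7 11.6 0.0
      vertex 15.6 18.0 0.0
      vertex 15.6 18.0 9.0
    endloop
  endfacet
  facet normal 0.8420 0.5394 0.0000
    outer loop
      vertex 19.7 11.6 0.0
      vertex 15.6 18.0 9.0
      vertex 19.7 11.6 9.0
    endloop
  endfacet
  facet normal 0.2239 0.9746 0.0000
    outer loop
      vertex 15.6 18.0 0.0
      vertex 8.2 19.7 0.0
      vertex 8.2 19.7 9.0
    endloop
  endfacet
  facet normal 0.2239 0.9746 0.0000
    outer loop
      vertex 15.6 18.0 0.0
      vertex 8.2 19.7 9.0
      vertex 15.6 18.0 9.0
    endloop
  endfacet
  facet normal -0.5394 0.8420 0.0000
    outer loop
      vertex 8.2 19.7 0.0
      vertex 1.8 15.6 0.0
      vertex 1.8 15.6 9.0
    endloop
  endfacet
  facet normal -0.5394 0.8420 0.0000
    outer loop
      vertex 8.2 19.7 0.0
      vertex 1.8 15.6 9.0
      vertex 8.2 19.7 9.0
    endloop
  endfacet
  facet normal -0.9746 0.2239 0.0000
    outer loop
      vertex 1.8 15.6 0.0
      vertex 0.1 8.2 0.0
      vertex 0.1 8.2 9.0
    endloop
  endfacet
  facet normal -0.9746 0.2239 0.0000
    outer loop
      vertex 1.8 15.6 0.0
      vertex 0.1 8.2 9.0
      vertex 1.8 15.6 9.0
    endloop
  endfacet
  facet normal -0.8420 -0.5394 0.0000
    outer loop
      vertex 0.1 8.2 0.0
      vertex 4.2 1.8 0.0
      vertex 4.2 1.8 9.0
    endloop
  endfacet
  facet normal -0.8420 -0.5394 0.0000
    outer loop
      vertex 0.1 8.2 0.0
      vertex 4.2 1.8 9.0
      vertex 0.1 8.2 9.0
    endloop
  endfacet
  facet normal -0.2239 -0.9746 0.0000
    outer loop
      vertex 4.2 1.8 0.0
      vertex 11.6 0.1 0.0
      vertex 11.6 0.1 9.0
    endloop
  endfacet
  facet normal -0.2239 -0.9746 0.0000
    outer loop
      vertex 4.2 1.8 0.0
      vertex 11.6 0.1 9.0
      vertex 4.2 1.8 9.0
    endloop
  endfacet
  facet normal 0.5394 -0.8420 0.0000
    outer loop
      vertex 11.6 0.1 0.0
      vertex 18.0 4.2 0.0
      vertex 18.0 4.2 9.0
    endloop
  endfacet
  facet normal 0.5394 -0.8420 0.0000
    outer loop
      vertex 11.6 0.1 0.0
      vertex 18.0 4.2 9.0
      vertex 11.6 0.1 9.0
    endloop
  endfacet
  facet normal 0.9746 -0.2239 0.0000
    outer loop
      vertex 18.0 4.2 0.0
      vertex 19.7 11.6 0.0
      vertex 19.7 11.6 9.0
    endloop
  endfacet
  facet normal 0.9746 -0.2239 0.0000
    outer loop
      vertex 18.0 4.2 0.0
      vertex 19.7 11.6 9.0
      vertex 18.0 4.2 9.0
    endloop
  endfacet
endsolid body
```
; perimeter-only toolpath
G21 ; units = mm
G90 ; absolute positioning
G28 ; home
; layer 1
G0 Z1.1
G0 X19.7 Y11.6
G1 X15.6 Y18.0
G1 X8.2 Y19.7
G1 X1.8 Y15.6
G1 X0.1 Y8.2
G1 X4.2 Y1.8
G1 X11.6 Y0.1
G1 X18.0 Y4.2
G1 X19.7 Y11.6
; layer 2
G0 Z2.2
G0 X19.7 Y11.6
G1 X15.6 Y18.0
G1 X8.2 Y19.7
G1 X1.8 Y15.6
G1 X0.1 Y8.2
G1 X4.2 Y1.8
G1 X11.6 Y0.1
G1 X18.0 Y4.2
G1 X19.7 Y11.6
; layer 3
G0 Z3.4
G0 X19.7 Y11.6
G1 X15.6 Y18.0
G1 X8.2 Y19.7
G1 X1.8 Y15.6
G1 X0.1 Y8.2
G1 X4.2 Y1.8
G1 X11.6 Y0.1
G1 X18.0 Y4.2
G1 X19.7 Y11.6
; layer 4
G0 Z4.5
G0 X19.7 Y11.6
G1 X15.6 Y18.0
G1 X8.2 Y19.7
G1 X1.8 Y15.6
G1 X0.1 Y8.2
G1 X4.2 Y1.8
G1 X11.6 Y0.1
G1 X18.0 Y4.2
G1 X19.7 Y11.6
; layer 5
G0 Z5.6
G0 X19.7 Y11.6
G1 X15.6 Y18.0
G1 X8.2 Y19.7
G1 X1.8 Y15.6
G1 X0.1 Y8.2
G1 X4.2 Y1.8
G1 X11.6 Y0.1
G1 X18.0 Y4.2
G1 X19.7 Y11.6
; layer 6
G0 Z6.8
G0 X19.7 Y11.6
G1 X15.6 Y18.0
G1 X8.2 Y19.7
G1 X1.8 Y15.6
G1 X0.1 Y8.2
G1 X4.2 Y1.8
G1 X11.6 Y0.1
G1 X18.0 Y4.2
G1 X19.7 Y11.6
; layer 7
G0 Z7.9
G0 X19.7 Y11.6
G1 X15.6 Y18.0
G1 X8.2 Y19.7
G1 X1.8 Y15.6
G1 X0.1 Y8.2
G1 X4.2 Y1.8
G1 X11.6 Y0.1
G1 X18.0 Y4.2
G1 X19.7 Y11.6
; layer 8
G0 Z9.0
G0 X19.7 Y11.6
G1 X15.6 Y18.0
G1 X8.2 Y19.7
G1 X1.8 Y15.6
G1 X0.1 Y8.2
G1 X4.2 Y1.8
G1 X11.6 Y0.1
G1 X18.0 Y4.2
G1 X19.7 Y11.6
M2 ; end

The solid is a regular 8-sided prism (a cylinder approximated with 8 flat sides), circumscribed radius ≈ 9.9 mm, height ≈ 9 mm. Slicing at Δz = 1.1 mm — 8 equal slices spanning the solid's height, so layer i sits at z = i·h/8 — gives 8 non-empty perimeters. Each is a 8-segment closed polygon; G0 lifts to the layer z and rapids to the start vertex, then G1 traces the edges.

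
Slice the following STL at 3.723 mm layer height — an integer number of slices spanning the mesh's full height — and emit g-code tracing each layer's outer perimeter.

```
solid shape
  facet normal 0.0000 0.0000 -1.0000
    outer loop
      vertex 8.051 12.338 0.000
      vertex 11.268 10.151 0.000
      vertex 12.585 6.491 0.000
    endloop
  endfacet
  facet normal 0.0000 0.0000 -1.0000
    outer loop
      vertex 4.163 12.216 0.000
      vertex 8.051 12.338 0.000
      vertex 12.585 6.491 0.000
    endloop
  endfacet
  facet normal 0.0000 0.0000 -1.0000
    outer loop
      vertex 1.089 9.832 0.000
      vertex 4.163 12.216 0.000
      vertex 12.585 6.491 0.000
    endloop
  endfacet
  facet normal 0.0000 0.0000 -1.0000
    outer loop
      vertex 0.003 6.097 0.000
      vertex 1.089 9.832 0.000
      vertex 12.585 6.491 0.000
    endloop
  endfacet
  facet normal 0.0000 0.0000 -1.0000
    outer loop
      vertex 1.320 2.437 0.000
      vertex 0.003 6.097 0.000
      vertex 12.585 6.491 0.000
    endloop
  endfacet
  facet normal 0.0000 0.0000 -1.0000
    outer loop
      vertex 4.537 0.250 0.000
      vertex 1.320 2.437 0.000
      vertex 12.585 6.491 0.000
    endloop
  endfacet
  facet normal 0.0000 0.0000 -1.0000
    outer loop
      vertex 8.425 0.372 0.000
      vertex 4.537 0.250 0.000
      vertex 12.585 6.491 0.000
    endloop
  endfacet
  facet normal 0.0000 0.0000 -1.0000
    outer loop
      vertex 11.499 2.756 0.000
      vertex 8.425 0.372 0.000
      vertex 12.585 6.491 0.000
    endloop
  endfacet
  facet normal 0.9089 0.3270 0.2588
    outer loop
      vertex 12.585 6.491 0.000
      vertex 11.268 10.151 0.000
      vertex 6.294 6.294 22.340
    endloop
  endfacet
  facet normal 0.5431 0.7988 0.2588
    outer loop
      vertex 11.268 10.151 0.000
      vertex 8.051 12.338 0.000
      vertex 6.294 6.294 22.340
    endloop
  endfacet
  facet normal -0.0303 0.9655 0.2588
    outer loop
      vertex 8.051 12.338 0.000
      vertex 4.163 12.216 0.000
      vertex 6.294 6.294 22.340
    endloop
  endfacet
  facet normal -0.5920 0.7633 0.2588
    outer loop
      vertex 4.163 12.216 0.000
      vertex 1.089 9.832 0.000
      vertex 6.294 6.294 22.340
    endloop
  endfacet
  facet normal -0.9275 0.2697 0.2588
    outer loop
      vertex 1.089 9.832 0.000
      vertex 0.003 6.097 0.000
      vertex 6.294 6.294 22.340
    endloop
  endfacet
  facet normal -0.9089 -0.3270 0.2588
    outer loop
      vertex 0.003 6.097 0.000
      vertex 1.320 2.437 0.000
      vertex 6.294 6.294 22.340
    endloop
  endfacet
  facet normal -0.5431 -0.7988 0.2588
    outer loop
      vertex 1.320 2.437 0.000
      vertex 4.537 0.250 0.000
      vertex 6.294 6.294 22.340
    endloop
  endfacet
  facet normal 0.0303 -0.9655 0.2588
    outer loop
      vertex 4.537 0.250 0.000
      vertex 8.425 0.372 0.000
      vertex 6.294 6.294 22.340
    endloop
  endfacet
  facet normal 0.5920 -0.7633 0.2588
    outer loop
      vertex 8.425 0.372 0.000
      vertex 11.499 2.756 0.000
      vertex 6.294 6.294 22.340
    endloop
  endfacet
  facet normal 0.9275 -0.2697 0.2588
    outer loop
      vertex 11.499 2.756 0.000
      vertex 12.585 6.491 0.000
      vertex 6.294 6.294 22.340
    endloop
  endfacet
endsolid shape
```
; perimeter-only toolpath
G21 ; units = mm
G90 ; absolute positioning
G28 ; home
; layer 1
G0 Z3.723
G0 X11.537 Y6.458
G1 X10.439 Y9.508
G1 X7.758 Y11.331
G1 X4.518 Y11.229
G1 X1.956 Y9.242
G1 X1.051 Y6.130
G1 X2.149 Y3.080
G1 X4.830 Y1.257
G1 X8.070 Y1.359
G1 X10.632 Y3.346
G1 X11.537 Y6.458
; layer 2
G0 Z7.447
G0 X10.488 Y6.425
G1 X9.610 Y8.865
G1 X7.465 Y10.323
G1 X4.873 Y10.242
G1 X2.824 Y8.653
G1 X2.100 Y6.163
G1 X2.978 Y3.723
G1 X5.123 Y2.265
G1 X7.715 Y2.346
G1 X9.764 Y3.935
G1 X10.488 Y6.425
; layer 3
G0 Z11.170
G0 X9.440 Y6.393
G1 X8.781 Y8.223
G1 X7.172 Y9.316
G1 X5.229 Y9.255
G1 X3.691 Y8.063
G1 X3.148 Y6.196
G1 X3.807 Y4.365
G1 X5.415 Y3.272
G1 X7.360 Y3.333
G1 X8.896 Y4.525
G1 X9.440 Y6.393
; layer 4
G0 Z14.893
G0 X8.391 Y6.360
G1 X7.952 Y7.580
G1 X6.880 Y8.309
G1 X5.584 Y8.268
G1 X4.559 Y7.473
G1 X4.197 Y6.228
G1 X4.636 Y5.008
G1 X5.708 Y4.279
G1 X7.004 Y4.320
G1 X8.029 Y5.115
G1 X8.391 Y6.360
; layer 5
G0 Z18.617
G0 X7.342 Y6.327
G1 X7.123 Y6.937
G1 X6.587 Y7.301
G1 X5.939 Y7.281
G1 X5.426 Y6.884
G1 X5.245 Y6.261
G1 X5.465 Y5.651
G1 X6.001 Y5.287
G1 X6.649 Y5.307
G1 X7.162 Y5.704
G1 X7.342 Y6.327
M2 ; end

The solid is a regular 10-sided pyramid, base circumscribed radius ≈ 6.29 mm, apex at z ≈ 22.3 mm. Slicing at Δz = 3.723 mm — 6 equal slices spanning the solid's height, so layer i sits at z = i·h/6 — gives 5 non-empty perimeters. Each is a 10-segment closed polygon; G0 lifts to the layer z and rapids to the start vertex, then G1 traces the edges. The cross-section shrinks linearly with z (the slice at the apex is degenerate and omitted).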